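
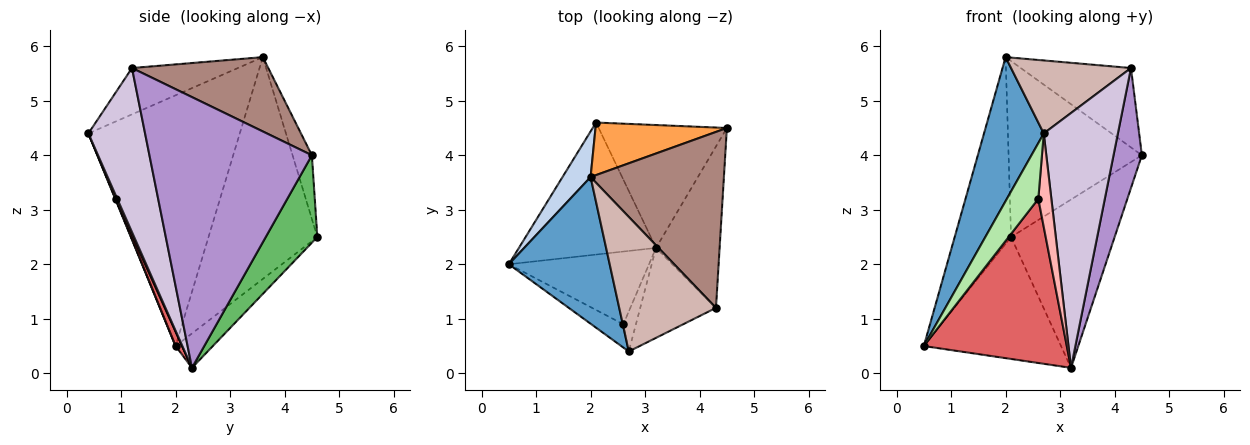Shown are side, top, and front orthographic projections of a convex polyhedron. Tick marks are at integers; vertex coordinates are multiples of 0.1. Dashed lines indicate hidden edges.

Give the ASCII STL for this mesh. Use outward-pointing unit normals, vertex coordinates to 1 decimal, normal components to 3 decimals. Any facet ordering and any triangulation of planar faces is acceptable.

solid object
 facet normal -0.871 -0.344 0.350
  outer loop
   vertex 2.0 3.6 5.8
   vertex 0.5 2.0 0.5
   vertex 2.7 0.4 4.4
  endloop
 endfacet
 facet normal -0.882 0.457 0.112
  outer loop
   vertex 2.1 4.6 2.5
   vertex 0.5 2.0 0.5
   vertex 2.0 3.6 5.8
  endloop
 endfacet
 facet normal -0.138 0.949 0.283
  outer loop
   vertex 2.1 4.6 2.5
   vertex 2.0 3.6 5.8
   vertex 4.5 4.5 4.0
  endloop
 endfacet
 facet normal -0.181 0.667 -0.722
  outer loop
   vertex 2.1 4.6 2.5
   vertex 3.2 2.3 0.1
   vertex 0.5 2.0 0.5
  endloop
 endfacet
 facet normal 0.373 0.749 -0.547
  outer loop
   vertex 2.1 4.6 2.5
   vertex 4.5 4.5 4.0
   vertex 3.2 2.3 0.1
  endloop
 endfacet
 facet normal 0.012 -0.923 -0.385
  outer loop
   vertex 2.6 0.9 3.2
   vertex 2.7 0.4 4.4
   vertex 0.5 2.0 0.5
  endloop
 endfacet
 facet normal 0.042 -0.914 -0.405
  outer loop
   vertex 2.6 0.9 3.2
   vertex 0.5 2.0 0.5
   vertex 3.2 2.3 0.1
  endloop
 endfacet
 facet normal 0.115 -0.913 -0.390
  outer loop
   vertex 2.6 0.9 3.2
   vertex 3.2 2.3 0.1
   vertex 2.7 0.4 4.4
  endloop
 endfacet
 facet normal 0.960 -0.167 -0.225
  outer loop
   vertex 4.3 1.2 5.6
   vertex 3.2 2.3 0.1
   vertex 4.5 4.5 4.0
  endloop
 endfacet
 facet normal 0.585 -0.765 -0.270
  outer loop
   vertex 4.3 1.2 5.6
   vertex 2.7 0.4 4.4
   vertex 3.2 2.3 0.1
  endloop
 endfacet
 facet normal 0.453 0.367 0.813
  outer loop
   vertex 4.3 1.2 5.6
   vertex 4.5 4.5 4.0
   vertex 2.0 3.6 5.8
  endloop
 endfacet
 facet normal -0.388 -0.439 0.810
  outer loop
   vertex 4.3 1.2 5.6
   vertex 2.0 3.6 5.8
   vertex 2.7 0.4 4.4
  endloop
 endfacet
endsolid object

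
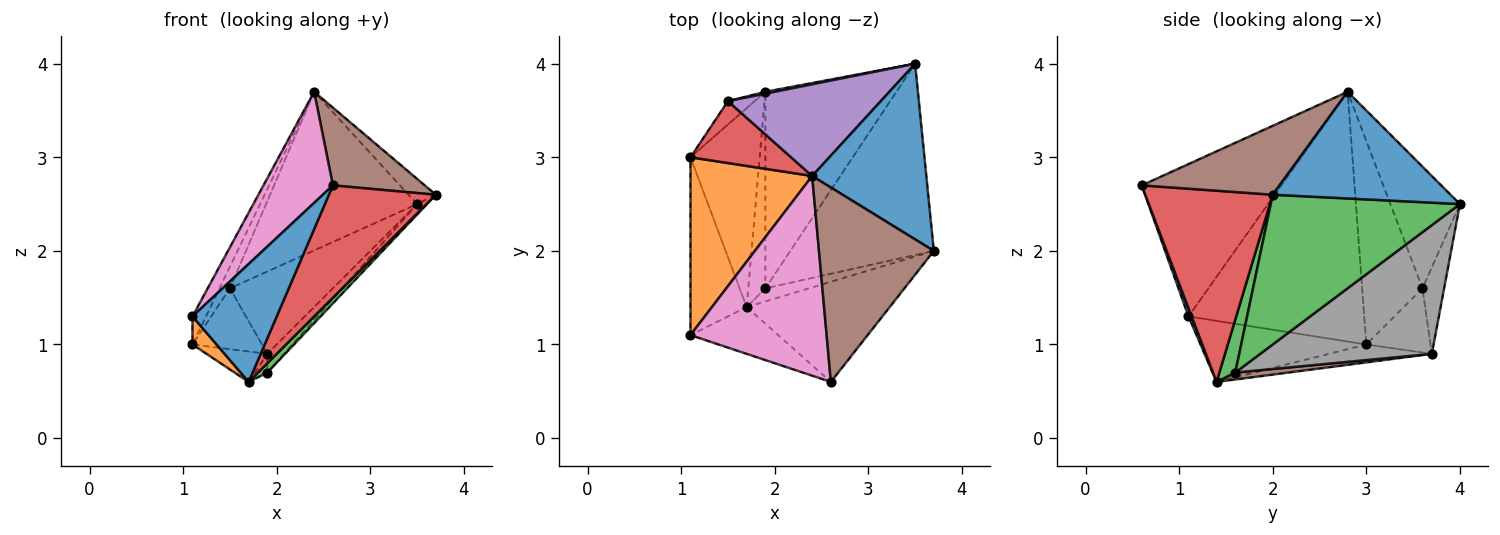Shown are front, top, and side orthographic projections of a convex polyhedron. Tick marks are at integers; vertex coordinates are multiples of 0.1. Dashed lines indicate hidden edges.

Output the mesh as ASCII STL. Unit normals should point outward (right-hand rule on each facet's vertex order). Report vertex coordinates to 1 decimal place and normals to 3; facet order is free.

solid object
 facet normal 0.679 0.104 0.727
  outer loop
   vertex 2.4 2.8 3.7
   vertex 3.7 2.0 2.6
   vertex 3.5 4.0 2.5
  endloop
 endfacet
 facet normal -0.897 0.069 0.437
  outer loop
   vertex 1.1 1.1 1.3
   vertex 2.4 2.8 3.7
   vertex 1.1 3.0 1.0
  endloop
 endfacet
 facet normal 0.721 0.038 -0.691
  outer loop
   vertex 1.9 1.6 0.7
   vertex 3.5 4.0 2.5
   vertex 3.7 2.0 2.6
  endloop
 endfacet
 facet normal -0.886 0.153 0.438
  outer loop
   vertex 1.5 3.6 1.6
   vertex 1.1 3.0 1.0
   vertex 2.4 2.8 3.7
  endloop
 endfacet
 facet normal -0.370 0.804 0.465
  outer loop
   vertex 1.5 3.6 1.6
   vertex 2.4 2.8 3.7
   vertex 3.5 4.0 2.5
  endloop
 endfacet
 facet normal 0.487 -0.324 0.811
  outer loop
   vertex 2.6 0.6 2.7
   vertex 3.7 2.0 2.6
   vertex 2.4 2.8 3.7
  endloop
 endfacet
 facet normal -0.699 -0.348 0.625
  outer loop
   vertex 2.6 0.6 2.7
   vertex 2.4 2.8 3.7
   vertex 1.1 1.1 1.3
  endloop
 endfacet
 facet normal 0.699 0.068 -0.712
  outer loop
   vertex 1.9 3.7 0.9
   vertex 3.5 4.0 2.5
   vertex 1.9 1.6 0.7
  endloop
 endfacet
 facet normal -0.653 0.707 -0.272
  outer loop
   vertex 1.9 3.7 0.9
   vertex 1.1 3.0 1.0
   vertex 1.5 3.6 1.6
  endloop
 endfacet
 facet normal -0.206 0.978 0.022
  outer loop
   vertex 1.9 3.7 0.9
   vertex 1.5 3.6 1.6
   vertex 3.5 4.0 2.5
  endloop
 endfacet
 facet normal 0.034 -0.929 -0.369
  outer loop
   vertex 1.7 1.4 0.6
   vertex 2.6 0.6 2.7
   vertex 1.1 1.1 1.3
  endloop
 endfacet
 facet normal -0.732 -0.106 -0.673
  outer loop
   vertex 1.7 1.4 0.6
   vertex 1.1 1.1 1.3
   vertex 1.1 3.0 1.0
  endloop
 endfacet
 facet normal 0.703 -0.413 -0.579
  outer loop
   vertex 1.7 1.4 0.6
   vertex 1.9 1.6 0.7
   vertex 3.7 2.0 2.6
  endloop
 endfacet
 facet normal 0.665 -0.558 -0.497
  outer loop
   vertex 1.7 1.4 0.6
   vertex 3.7 2.0 2.6
   vertex 2.6 0.6 2.7
  endloop
 endfacet
 facet normal -0.248 0.146 -0.958
  outer loop
   vertex 1.7 1.4 0.6
   vertex 1.1 3.0 1.0
   vertex 1.9 3.7 0.9
  endloop
 endfacet
 facet normal 0.374 0.088 -0.923
  outer loop
   vertex 1.7 1.4 0.6
   vertex 1.9 3.7 0.9
   vertex 1.9 1.6 0.7
  endloop
 endfacet
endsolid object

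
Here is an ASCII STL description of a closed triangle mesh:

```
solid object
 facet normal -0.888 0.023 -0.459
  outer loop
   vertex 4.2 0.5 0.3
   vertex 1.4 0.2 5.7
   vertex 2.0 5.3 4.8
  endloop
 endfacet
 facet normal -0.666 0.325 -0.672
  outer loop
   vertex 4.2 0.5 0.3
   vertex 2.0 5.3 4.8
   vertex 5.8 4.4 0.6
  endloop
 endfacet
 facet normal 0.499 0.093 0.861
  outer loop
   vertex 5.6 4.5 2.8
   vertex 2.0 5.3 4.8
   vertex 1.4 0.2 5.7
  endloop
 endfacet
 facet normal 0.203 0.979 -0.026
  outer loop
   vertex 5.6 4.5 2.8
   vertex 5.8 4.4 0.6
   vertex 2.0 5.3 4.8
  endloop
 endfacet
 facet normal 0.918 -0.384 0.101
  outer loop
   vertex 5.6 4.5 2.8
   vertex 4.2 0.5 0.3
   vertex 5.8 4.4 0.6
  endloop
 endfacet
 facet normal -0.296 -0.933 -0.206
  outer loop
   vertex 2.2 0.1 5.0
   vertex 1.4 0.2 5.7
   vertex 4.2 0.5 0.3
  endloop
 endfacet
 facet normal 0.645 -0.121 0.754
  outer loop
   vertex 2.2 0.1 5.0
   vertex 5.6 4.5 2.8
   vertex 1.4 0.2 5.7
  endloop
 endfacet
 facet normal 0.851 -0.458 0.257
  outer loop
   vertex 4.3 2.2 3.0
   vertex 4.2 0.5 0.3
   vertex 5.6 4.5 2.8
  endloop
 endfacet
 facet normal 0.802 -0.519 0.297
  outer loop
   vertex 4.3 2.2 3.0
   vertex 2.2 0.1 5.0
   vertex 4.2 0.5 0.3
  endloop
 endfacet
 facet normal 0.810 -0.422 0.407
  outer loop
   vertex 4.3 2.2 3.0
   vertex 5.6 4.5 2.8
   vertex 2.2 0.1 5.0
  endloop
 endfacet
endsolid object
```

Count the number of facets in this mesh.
10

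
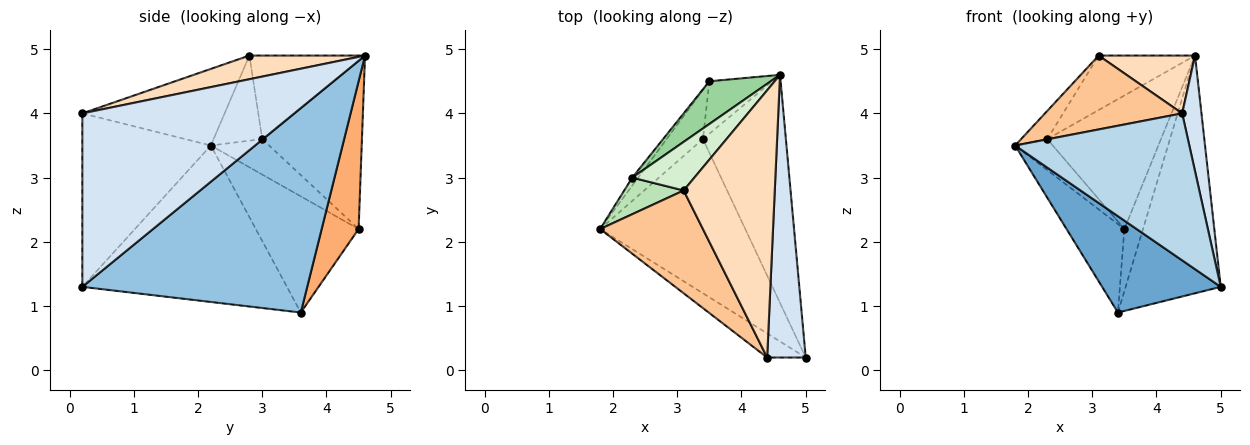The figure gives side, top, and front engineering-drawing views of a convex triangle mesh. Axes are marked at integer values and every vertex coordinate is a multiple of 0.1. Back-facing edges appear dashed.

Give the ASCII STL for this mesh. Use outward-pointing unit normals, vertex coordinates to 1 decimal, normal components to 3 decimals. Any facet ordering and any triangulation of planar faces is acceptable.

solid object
 facet normal -0.675 -0.391 -0.626
  outer loop
   vertex 3.4 3.6 0.9
   vertex 5.0 0.2 1.3
   vertex 1.8 2.2 3.5
  endloop
 endfacet
 facet normal 0.863 0.365 -0.350
  outer loop
   vertex 3.4 3.6 0.9
   vertex 4.6 4.6 4.9
   vertex 5.0 0.2 1.3
  endloop
 endfacet
 facet normal -0.589 -0.798 -0.131
  outer loop
   vertex 4.4 0.2 4.0
   vertex 1.8 2.2 3.5
   vertex 5.0 0.2 1.3
  endloop
 endfacet
 facet normal 0.972 -0.088 0.216
  outer loop
   vertex 4.4 0.2 4.0
   vertex 5.0 0.2 1.3
   vertex 4.6 4.6 4.9
  endloop
 endfacet
 facet normal -0.841 0.473 -0.263
  outer loop
   vertex 3.5 4.5 2.2
   vertex 3.4 3.6 0.9
   vertex 1.8 2.2 3.5
  endloop
 endfacet
 facet normal 0.835 0.421 -0.356
  outer loop
   vertex 3.5 4.5 2.2
   vertex 4.6 4.6 4.9
   vertex 3.4 3.6 0.9
  endloop
 endfacet
 facet normal -0.518 -0.499 0.695
  outer loop
   vertex 3.1 2.8 4.9
   vertex 1.8 2.2 3.5
   vertex 4.4 0.2 4.0
  endloop
 endfacet
 facet normal 0.246 -0.205 0.947
  outer loop
   vertex 3.1 2.8 4.9
   vertex 4.4 0.2 4.0
   vertex 4.6 4.6 4.9
  endloop
 endfacet
 facet normal -0.832 0.537 -0.138
  outer loop
   vertex 2.3 3.0 3.6
   vertex 3.5 4.5 2.2
   vertex 1.8 2.2 3.5
  endloop
 endfacet
 facet normal -0.641 0.731 0.234
  outer loop
   vertex 2.3 3.0 3.6
   vertex 4.6 4.6 4.9
   vertex 3.5 4.5 2.2
  endloop
 endfacet
 facet normal -0.750 0.403 0.524
  outer loop
   vertex 2.3 3.0 3.6
   vertex 1.8 2.2 3.5
   vertex 3.1 2.8 4.9
  endloop
 endfacet
 facet normal -0.667 0.556 0.496
  outer loop
   vertex 2.3 3.0 3.6
   vertex 3.1 2.8 4.9
   vertex 4.6 4.6 4.9
  endloop
 endfacet
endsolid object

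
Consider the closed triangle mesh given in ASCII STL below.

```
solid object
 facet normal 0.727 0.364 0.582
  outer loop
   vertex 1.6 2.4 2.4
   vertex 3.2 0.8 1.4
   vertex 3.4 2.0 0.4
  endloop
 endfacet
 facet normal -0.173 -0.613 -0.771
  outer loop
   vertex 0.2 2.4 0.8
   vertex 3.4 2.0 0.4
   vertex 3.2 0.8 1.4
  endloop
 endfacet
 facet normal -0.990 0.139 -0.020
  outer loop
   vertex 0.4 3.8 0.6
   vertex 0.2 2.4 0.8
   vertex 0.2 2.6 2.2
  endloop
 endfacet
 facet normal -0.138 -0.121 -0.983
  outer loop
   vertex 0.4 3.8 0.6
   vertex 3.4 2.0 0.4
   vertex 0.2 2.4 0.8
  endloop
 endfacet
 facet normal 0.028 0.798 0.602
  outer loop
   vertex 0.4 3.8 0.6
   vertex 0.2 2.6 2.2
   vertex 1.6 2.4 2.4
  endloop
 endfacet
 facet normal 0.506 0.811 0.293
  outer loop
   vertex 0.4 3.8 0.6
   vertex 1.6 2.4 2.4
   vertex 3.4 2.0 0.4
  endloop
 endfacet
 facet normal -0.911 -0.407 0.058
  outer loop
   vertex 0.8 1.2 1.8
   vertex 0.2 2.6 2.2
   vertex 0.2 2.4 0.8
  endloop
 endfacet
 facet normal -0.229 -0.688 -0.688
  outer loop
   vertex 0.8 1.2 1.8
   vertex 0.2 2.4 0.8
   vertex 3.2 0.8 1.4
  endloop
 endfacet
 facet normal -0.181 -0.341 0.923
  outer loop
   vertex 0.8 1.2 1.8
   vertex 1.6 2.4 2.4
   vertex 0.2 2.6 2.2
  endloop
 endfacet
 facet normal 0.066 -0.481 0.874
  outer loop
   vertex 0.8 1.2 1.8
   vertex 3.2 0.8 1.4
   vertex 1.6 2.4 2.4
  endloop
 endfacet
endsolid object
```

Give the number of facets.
10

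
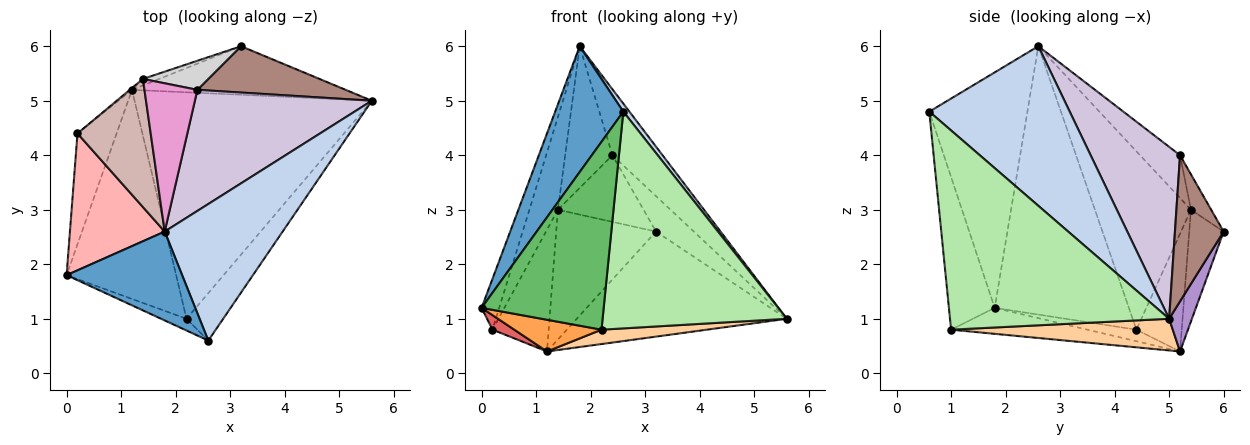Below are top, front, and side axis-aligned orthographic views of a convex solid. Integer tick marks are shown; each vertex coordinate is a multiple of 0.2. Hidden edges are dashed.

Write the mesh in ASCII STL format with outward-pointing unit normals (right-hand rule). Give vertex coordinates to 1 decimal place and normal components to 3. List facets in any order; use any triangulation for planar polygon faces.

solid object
 facet normal -0.762 -0.529 0.374
  outer loop
   vertex 2.6 0.6 4.8
   vertex 1.8 2.6 6.0
   vertex 0.0 1.8 1.2
  endloop
 endfacet
 facet normal 0.804 -0.035 0.594
  outer loop
   vertex 2.6 0.6 4.8
   vertex 5.6 5.0 1.0
   vertex 1.8 2.6 6.0
  endloop
 endfacet
 facet normal -0.228 -0.146 -0.963
  outer loop
   vertex 2.2 1.0 0.8
   vertex 0.0 1.8 1.2
   vertex 1.2 5.2 0.4
  endloop
 endfacet
 facet normal 0.132 -0.063 -0.989
  outer loop
   vertex 2.2 1.0 0.8
   vertex 1.2 5.2 0.4
   vertex 5.6 5.0 1.0
  endloop
 endfacet
 facet normal -0.351 -0.935 -0.058
  outer loop
   vertex 2.2 1.0 0.8
   vertex 2.6 0.6 4.8
   vertex 0.0 1.8 1.2
  endloop
 endfacet
 facet normal 0.758 -0.637 -0.140
  outer loop
   vertex 2.2 1.0 0.8
   vertex 5.6 5.0 1.0
   vertex 2.6 0.6 4.8
  endloop
 endfacet
 facet normal -0.281 -0.125 -0.952
  outer loop
   vertex 0.2 4.4 0.8
   vertex 1.2 5.2 0.4
   vertex 0.0 1.8 1.2
  endloop
 endfacet
 facet normal -0.936 0.123 0.330
  outer loop
   vertex 0.2 4.4 0.8
   vertex 0.0 1.8 1.2
   vertex 1.8 2.6 6.0
  endloop
 endfacet
 facet normal 0.098 0.903 -0.418
  outer loop
   vertex 3.2 6.0 2.6
   vertex 5.6 5.0 1.0
   vertex 1.2 5.2 0.4
  endloop
 endfacet
 facet normal 0.649 0.364 0.668
  outer loop
   vertex 2.4 5.2 4.0
   vertex 1.8 2.6 6.0
   vertex 5.6 5.0 1.0
  endloop
 endfacet
 facet normal 0.616 0.478 0.626
  outer loop
   vertex 2.4 5.2 4.0
   vertex 5.6 5.0 1.0
   vertex 3.2 6.0 2.6
  endloop
 endfacet
 facet normal -0.892 0.265 0.366
  outer loop
   vertex 1.4 5.4 3.0
   vertex 0.2 4.4 0.8
   vertex 1.8 2.6 6.0
  endloop
 endfacet
 facet normal -0.505 0.597 0.624
  outer loop
   vertex 1.4 5.4 3.0
   vertex 1.8 2.6 6.0
   vertex 2.4 5.2 4.0
  endloop
 endfacet
 facet normal -0.627 0.779 -0.012
  outer loop
   vertex 1.4 5.4 3.0
   vertex 1.2 5.2 0.4
   vertex 0.2 4.4 0.8
  endloop
 endfacet
 facet normal -0.325 0.944 -0.048
  outer loop
   vertex 1.4 5.4 3.0
   vertex 3.2 6.0 2.6
   vertex 1.2 5.2 0.4
  endloop
 endfacet
 facet normal -0.212 0.896 0.391
  outer loop
   vertex 1.4 5.4 3.0
   vertex 2.4 5.2 4.0
   vertex 3.2 6.0 2.6
  endloop
 endfacet
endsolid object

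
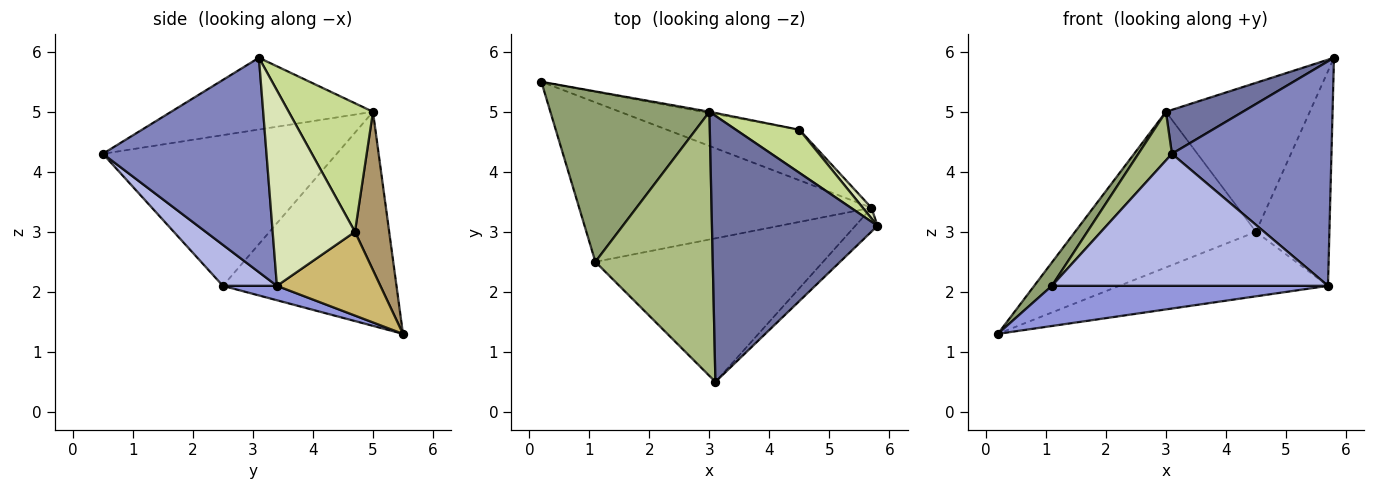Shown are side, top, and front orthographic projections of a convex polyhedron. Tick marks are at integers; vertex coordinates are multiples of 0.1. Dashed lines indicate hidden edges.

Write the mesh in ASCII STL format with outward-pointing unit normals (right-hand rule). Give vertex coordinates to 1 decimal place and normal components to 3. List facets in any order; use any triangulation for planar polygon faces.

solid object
 facet normal -0.393 -0.150 0.907
  outer loop
   vertex 3.0 5.0 5.0
   vertex 3.1 0.5 4.3
   vertex 5.8 3.1 5.9
  endloop
 endfacet
 facet normal 0.714 -0.696 -0.074
  outer loop
   vertex 5.7 3.4 2.1
   vertex 5.8 3.1 5.9
   vertex 3.1 0.5 4.3
  endloop
 endfacet
 facet normal 0.048 -0.244 -0.969
  outer loop
   vertex 1.1 2.5 2.1
   vertex 0.2 5.5 1.3
   vertex 5.7 3.4 2.1
  endloop
 endfacet
 facet normal 0.131 -0.671 -0.730
  outer loop
   vertex 1.1 2.5 2.1
   vertex 5.7 3.4 2.1
   vertex 3.1 0.5 4.3
  endloop
 endfacet
 facet normal -0.800 -0.081 0.594
  outer loop
   vertex 1.1 2.5 2.1
   vertex 3.0 5.0 5.0
   vertex 0.2 5.5 1.3
  endloop
 endfacet
 facet normal -0.784 -0.112 0.611
  outer loop
   vertex 1.1 2.5 2.1
   vertex 3.1 0.5 4.3
   vertex 3.0 5.0 5.0
  endloop
 endfacet
 facet normal 0.490 0.837 0.242
  outer loop
   vertex 4.5 4.7 3.0
   vertex 3.0 5.0 5.0
   vertex 5.8 3.1 5.9
  endloop
 endfacet
 facet normal 0.746 0.666 0.033
  outer loop
   vertex 4.5 4.7 3.0
   vertex 5.8 3.1 5.9
   vertex 5.7 3.4 2.1
  endloop
 endfacet
 facet normal 0.186 0.983 -0.008
  outer loop
   vertex 4.5 4.7 3.0
   vertex 0.2 5.5 1.3
   vertex 3.0 5.0 5.0
  endloop
 endfacet
 facet normal 0.364 0.733 -0.575
  outer loop
   vertex 4.5 4.7 3.0
   vertex 5.7 3.4 2.1
   vertex 0.2 5.5 1.3
  endloop
 endfacet
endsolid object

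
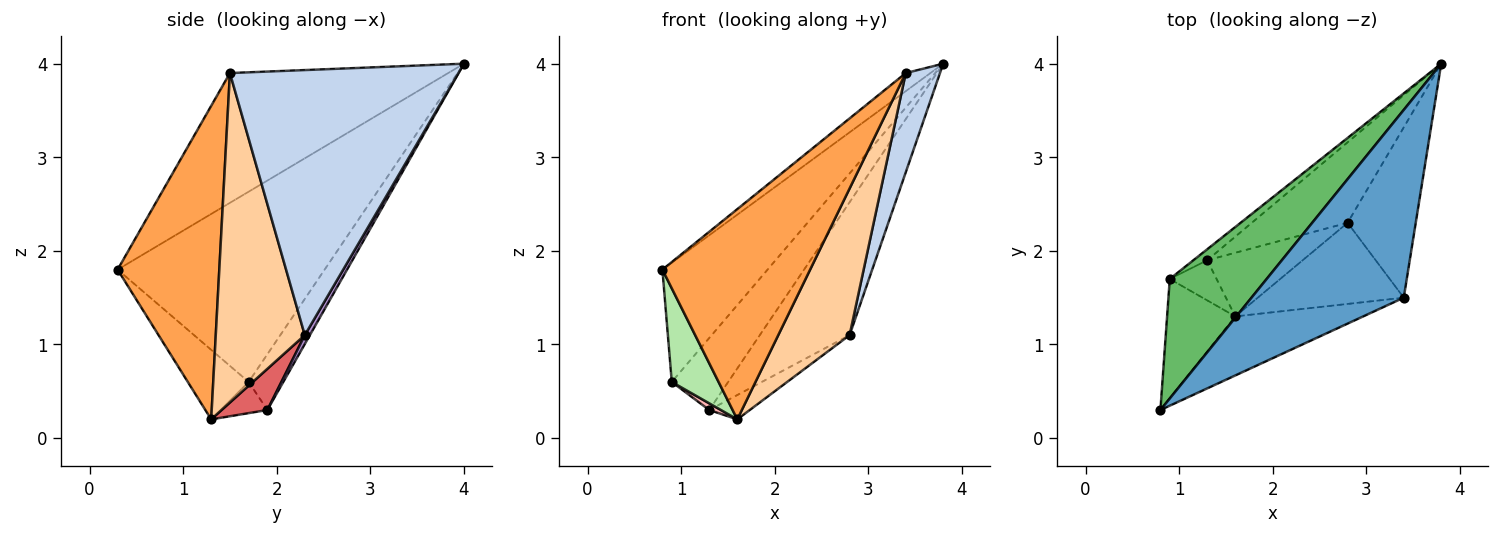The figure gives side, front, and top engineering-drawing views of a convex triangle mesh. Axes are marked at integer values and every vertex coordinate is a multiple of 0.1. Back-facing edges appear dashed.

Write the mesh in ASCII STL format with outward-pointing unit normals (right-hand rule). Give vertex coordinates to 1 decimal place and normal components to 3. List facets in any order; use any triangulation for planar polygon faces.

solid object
 facet normal -0.647 0.073 0.759
  outer loop
   vertex 3.4 1.5 3.9
   vertex 3.8 4.0 4.0
   vertex 0.8 0.3 1.8
  endloop
 endfacet
 facet normal 0.958 -0.144 -0.246
  outer loop
   vertex 3.4 1.5 3.9
   vertex 2.8 2.3 1.1
   vertex 3.8 4.0 4.0
  endloop
 endfacet
 facet normal 0.552 -0.803 -0.225
  outer loop
   vertex 3.4 1.5 3.9
   vertex 0.8 0.3 1.8
   vertex 1.6 1.3 0.2
  endloop
 endfacet
 facet normal 0.738 -0.591 -0.327
  outer loop
   vertex 3.4 1.5 3.9
   vertex 1.6 1.3 0.2
   vertex 2.8 2.3 1.1
  endloop
 endfacet
 facet normal -0.812 0.412 0.413
  outer loop
   vertex 0.9 1.7 0.6
   vertex 0.8 0.3 1.8
   vertex 3.8 4.0 4.0
  endloop
 endfacet
 facet normal -0.626 -0.481 -0.614
  outer loop
   vertex 0.9 1.7 0.6
   vertex 1.6 1.3 0.2
   vertex 0.8 0.3 1.8
  endloop
 endfacet
 facet normal 0.374 0.331 -0.866
  outer loop
   vertex 1.3 1.9 0.3
   vertex 2.8 2.3 1.1
   vertex 1.6 1.3 0.2
  endloop
 endfacet
 facet normal -0.549 -0.137 -0.824
  outer loop
   vertex 1.3 1.9 0.3
   vertex 1.6 1.3 0.2
   vertex 0.9 1.7 0.6
  endloop
 endfacet
 facet normal 0.048 0.854 -0.517
  outer loop
   vertex 1.3 1.9 0.3
   vertex 3.8 4.0 4.0
   vertex 2.8 2.3 1.1
  endloop
 endfacet
 facet normal -0.519 0.845 -0.129
  outer loop
   vertex 1.3 1.9 0.3
   vertex 0.9 1.7 0.6
   vertex 3.8 4.0 4.0
  endloop
 endfacet
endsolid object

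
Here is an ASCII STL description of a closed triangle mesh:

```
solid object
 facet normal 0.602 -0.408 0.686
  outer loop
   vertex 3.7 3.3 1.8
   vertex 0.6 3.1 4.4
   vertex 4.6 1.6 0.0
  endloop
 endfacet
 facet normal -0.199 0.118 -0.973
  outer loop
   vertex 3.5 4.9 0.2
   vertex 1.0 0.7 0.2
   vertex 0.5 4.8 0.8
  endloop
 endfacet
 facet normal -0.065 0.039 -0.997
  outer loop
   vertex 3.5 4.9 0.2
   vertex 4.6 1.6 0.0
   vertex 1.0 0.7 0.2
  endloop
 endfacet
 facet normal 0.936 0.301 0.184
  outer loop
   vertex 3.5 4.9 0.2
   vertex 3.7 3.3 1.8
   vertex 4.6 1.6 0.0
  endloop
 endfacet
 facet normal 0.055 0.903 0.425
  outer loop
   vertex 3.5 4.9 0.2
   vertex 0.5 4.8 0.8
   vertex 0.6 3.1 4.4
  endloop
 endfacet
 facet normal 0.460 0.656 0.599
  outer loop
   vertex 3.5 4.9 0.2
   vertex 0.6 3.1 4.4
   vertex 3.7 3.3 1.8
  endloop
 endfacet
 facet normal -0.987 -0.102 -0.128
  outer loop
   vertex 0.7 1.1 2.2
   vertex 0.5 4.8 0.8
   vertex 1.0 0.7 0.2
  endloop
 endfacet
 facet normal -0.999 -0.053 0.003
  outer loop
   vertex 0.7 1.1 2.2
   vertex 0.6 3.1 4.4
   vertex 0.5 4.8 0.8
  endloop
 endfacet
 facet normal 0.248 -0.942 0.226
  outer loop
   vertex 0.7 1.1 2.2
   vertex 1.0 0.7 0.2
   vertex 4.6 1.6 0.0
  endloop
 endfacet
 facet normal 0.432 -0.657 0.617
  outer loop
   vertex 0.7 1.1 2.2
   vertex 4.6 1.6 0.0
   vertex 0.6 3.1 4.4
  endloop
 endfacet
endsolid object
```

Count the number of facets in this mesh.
10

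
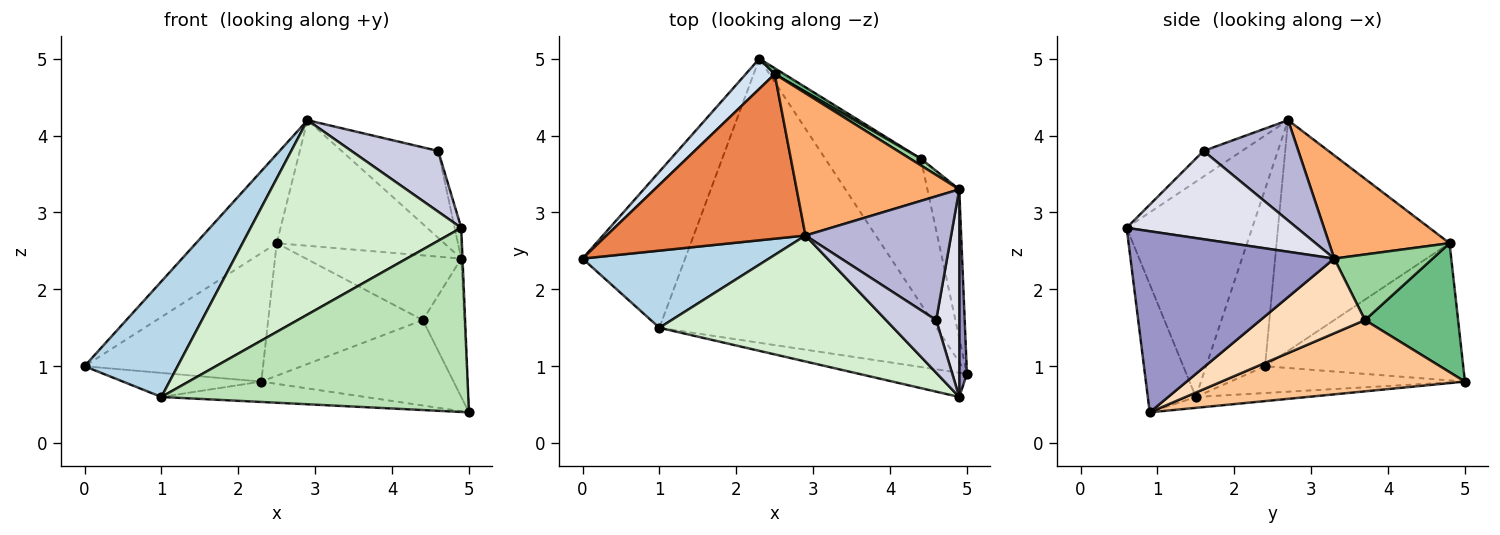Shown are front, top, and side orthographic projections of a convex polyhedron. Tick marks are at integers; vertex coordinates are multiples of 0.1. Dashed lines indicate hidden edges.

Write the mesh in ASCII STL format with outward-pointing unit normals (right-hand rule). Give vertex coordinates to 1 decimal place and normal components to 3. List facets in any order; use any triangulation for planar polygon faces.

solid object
 facet normal -0.250 0.148 -0.957
  outer loop
   vertex 1.0 1.5 0.6
   vertex 0.0 2.4 1.0
   vertex 2.3 5.0 0.8
  endloop
 endfacet
 facet normal -0.039 0.071 -0.997
  outer loop
   vertex 1.0 1.5 0.6
   vertex 2.3 5.0 0.8
   vertex 5.0 0.9 0.4
  endloop
 endfacet
 facet normal -0.466 -0.736 0.491
  outer loop
   vertex 1.0 1.5 0.6
   vertex 2.9 2.7 4.2
   vertex 0.0 2.4 1.0
  endloop
 endfacet
 facet normal -0.734 0.661 0.155
  outer loop
   vertex 2.5 4.8 2.6
   vertex 2.3 5.0 0.8
   vertex 0.0 2.4 1.0
  endloop
 endfacet
 facet normal -0.714 0.333 0.616
  outer loop
   vertex 2.5 4.8 2.6
   vertex 0.0 2.4 1.0
   vertex 2.9 2.7 4.2
  endloop
 endfacet
 facet normal 0.430 0.598 0.677
  outer loop
   vertex 2.5 4.8 2.6
   vertex 2.9 2.7 4.2
   vertex 4.9 3.3 2.4
  endloop
 endfacet
 facet normal 0.540 0.427 -0.725
  outer loop
   vertex 4.4 3.7 1.6
   vertex 5.0 0.9 0.4
   vertex 2.3 5.0 0.8
  endloop
 endfacet
 facet normal 0.864 0.343 -0.368
  outer loop
   vertex 4.4 3.7 1.6
   vertex 4.9 3.3 2.4
   vertex 5.0 0.9 0.4
  endloop
 endfacet
 facet normal 0.516 0.856 0.038
  outer loop
   vertex 4.4 3.7 1.6
   vertex 2.3 5.0 0.8
   vertex 2.5 4.8 2.6
  endloop
 endfacet
 facet normal 0.533 0.841 0.087
  outer loop
   vertex 4.4 3.7 1.6
   vertex 2.5 4.8 2.6
   vertex 4.9 3.3 2.4
  endloop
 endfacet
 facet normal -0.153 -0.980 -0.129
  outer loop
   vertex 4.9 0.6 2.8
   vertex 1.0 1.5 0.6
   vertex 5.0 0.9 0.4
  endloop
 endfacet
 facet normal -0.448 -0.750 0.486
  outer loop
   vertex 4.9 0.6 2.8
   vertex 2.9 2.7 4.2
   vertex 1.0 1.5 0.6
  endloop
 endfacet
 facet normal 0.999 0.006 0.042
  outer loop
   vertex 4.9 0.6 2.8
   vertex 5.0 0.9 0.4
   vertex 4.9 3.3 2.4
  endloop
 endfacet
 facet normal 0.491 0.500 0.713
  outer loop
   vertex 4.6 1.6 3.8
   vertex 4.9 3.3 2.4
   vertex 2.9 2.7 4.2
  endloop
 endfacet
 facet normal -0.317 -0.716 0.621
  outer loop
   vertex 4.6 1.6 3.8
   vertex 2.9 2.7 4.2
   vertex 4.9 0.6 2.8
  endloop
 endfacet
 facet normal 0.967 0.037 0.253
  outer loop
   vertex 4.6 1.6 3.8
   vertex 4.9 0.6 2.8
   vertex 4.9 3.3 2.4
  endloop
 endfacet
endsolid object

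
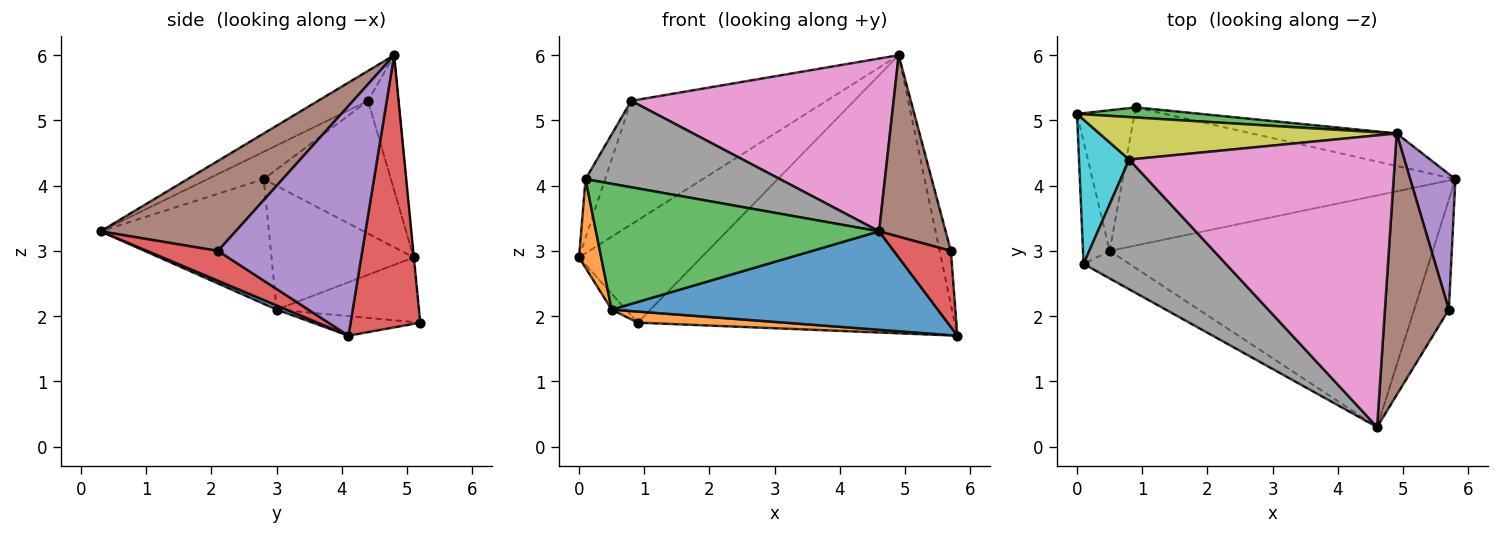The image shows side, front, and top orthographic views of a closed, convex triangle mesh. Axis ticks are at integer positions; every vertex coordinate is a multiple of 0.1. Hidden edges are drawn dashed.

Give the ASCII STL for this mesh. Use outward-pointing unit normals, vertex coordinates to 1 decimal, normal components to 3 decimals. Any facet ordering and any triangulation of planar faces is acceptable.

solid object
 facet normal 0.012 -0.391 -0.920
  outer loop
   vertex 0.5 3.0 2.1
   vertex 5.8 4.1 1.7
   vertex 4.6 0.3 3.3
  endloop
 endfacet
 facet normal -0.966 -0.151 -0.208
  outer loop
   vertex 0.5 3.0 2.1
   vertex 0.1 2.8 4.1
   vertex 0.0 5.1 2.9
  endloop
 endfacet
 facet normal -0.502 -0.845 -0.185
  outer loop
   vertex 0.5 3.0 2.1
   vertex 4.6 0.3 3.3
   vertex 0.1 2.8 4.1
  endloop
 endfacet
 facet normal 0.578 -0.465 -0.671
  outer loop
   vertex 5.7 2.1 3.0
   vertex 4.6 0.3 3.3
   vertex 5.8 4.1 1.7
  endloop
 endfacet
 facet normal 0.978 0.076 0.192
  outer loop
   vertex 5.7 2.1 3.0
   vertex 5.8 4.1 1.7
   vertex 4.9 4.8 6.0
  endloop
 endfacet
 facet normal 0.757 -0.373 0.537
  outer loop
   vertex 5.7 2.1 3.0
   vertex 4.9 4.8 6.0
   vertex 4.6 0.3 3.3
  endloop
 endfacet
 facet normal -0.097 -0.507 0.856
  outer loop
   vertex 0.8 4.4 5.3
   vertex 4.6 0.3 3.3
   vertex 4.9 4.8 6.0
  endloop
 endfacet
 facet normal -0.158 -0.547 0.822
  outer loop
   vertex 0.8 4.4 5.3
   vertex 0.1 2.8 4.1
   vertex 4.6 0.3 3.3
  endloop
 endfacet
 facet normal -0.146 0.936 0.322
  outer loop
   vertex 0.8 4.4 5.3
   vertex 4.9 4.8 6.0
   vertex 0.0 5.1 2.9
  endloop
 endfacet
 facet normal -0.926 0.142 0.350
  outer loop
   vertex 0.8 4.4 5.3
   vertex 0.0 5.1 2.9
   vertex 0.1 2.8 4.1
  endloop
 endfacet
 facet normal -0.745 0.075 -0.663
  outer loop
   vertex 0.9 5.2 1.9
   vertex 0.5 3.0 2.1
   vertex 0.0 5.1 2.9
  endloop
 endfacet
 facet normal -0.059 -0.080 -0.995
  outer loop
   vertex 0.9 5.2 1.9
   vertex 5.8 4.1 1.7
   vertex 0.5 3.0 2.1
  endloop
 endfacet
 facet normal -0.001 0.995 0.098
  outer loop
   vertex 0.9 5.2 1.9
   vertex 0.0 5.1 2.9
   vertex 4.9 4.8 6.0
  endloop
 endfacet
 facet normal 0.213 0.970 -0.113
  outer loop
   vertex 0.9 5.2 1.9
   vertex 4.9 4.8 6.0
   vertex 5.8 4.1 1.7
  endloop
 endfacet
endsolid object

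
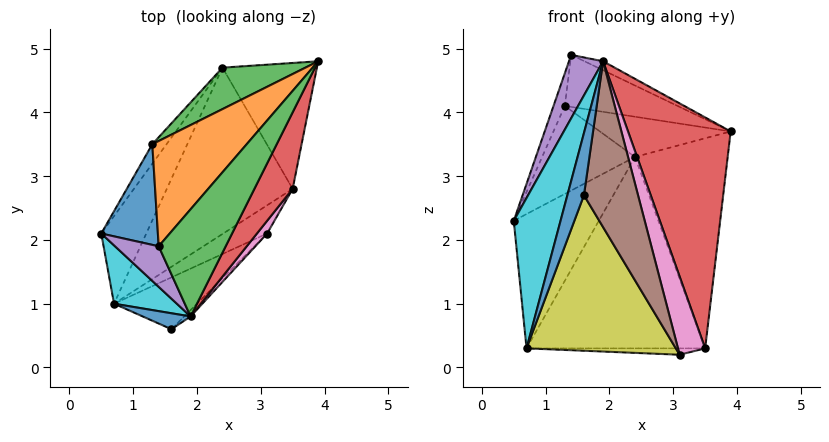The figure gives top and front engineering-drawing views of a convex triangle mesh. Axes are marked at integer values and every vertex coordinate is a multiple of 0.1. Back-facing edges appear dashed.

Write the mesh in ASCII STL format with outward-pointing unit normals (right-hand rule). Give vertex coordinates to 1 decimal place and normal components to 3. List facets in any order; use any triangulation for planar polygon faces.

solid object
 facet normal -0.937 0.108 0.333
  outer loop
   vertex 1.3 3.5 4.1
   vertex 0.5 2.1 2.3
   vertex 1.4 1.9 4.9
  endloop
 endfacet
 facet normal -0.083 0.441 0.893
  outer loop
   vertex 1.3 3.5 4.1
   vertex 1.4 1.9 4.9
   vertex 3.9 4.8 3.7
  endloop
 endfacet
 facet normal 0.357 0.078 0.931
  outer loop
   vertex 1.9 0.8 4.8
   vertex 3.9 4.8 3.7
   vertex 1.4 1.9 4.9
  endloop
 endfacet
 facet normal 0.901 -0.413 0.137
  outer loop
   vertex 1.9 0.8 4.8
   vertex 3.5 2.8 0.3
   vertex 3.9 4.8 3.7
  endloop
 endfacet
 facet normal -0.868 -0.419 0.268
  outer loop
   vertex 1.9 0.8 4.8
   vertex 1.4 1.9 4.9
   vertex 0.5 2.1 2.3
  endloop
 endfacet
 facet normal 0.683 -0.730 -0.028
  outer loop
   vertex 1.9 0.8 4.8
   vertex 1.6 0.6 2.7
   vertex 3.1 2.1 0.2
  endloop
 endfacet
 facet normal 0.860 -0.503 0.082
  outer loop
   vertex 1.9 0.8 4.8
   vertex 3.1 2.1 0.2
   vertex 3.5 2.8 0.3
  endloop
 endfacet
 facet normal -0.140 0.218 -0.966
  outer loop
   vertex 0.7 1.0 0.3
   vertex 3.5 2.8 0.3
   vertex 3.1 2.1 0.2
  endloop
 endfacet
 facet normal 0.389 -0.874 -0.291
  outer loop
   vertex 0.7 1.0 0.3
   vertex 3.1 2.1 0.2
   vertex 1.6 0.6 2.7
  endloop
 endfacet
 facet normal -0.834 -0.514 0.200
  outer loop
   vertex 0.7 1.0 0.3
   vertex 1.9 0.8 4.8
   vertex 0.5 2.1 2.3
  endloop
 endfacet
 facet normal -0.738 -0.654 0.168
  outer loop
   vertex 0.7 1.0 0.3
   vertex 1.6 0.6 2.7
   vertex 1.9 0.8 4.8
  endloop
 endfacet
 facet normal 0.080 0.855 -0.512
  outer loop
   vertex 2.4 4.7 3.3
   vertex 3.9 4.8 3.7
   vertex 3.5 2.8 0.3
  endloop
 endfacet
 facet normal -0.231 0.678 0.698
  outer loop
   vertex 2.4 4.7 3.3
   vertex 1.3 3.5 4.1
   vertex 3.9 4.8 3.7
  endloop
 endfacet
 facet normal -0.774 0.618 -0.137
  outer loop
   vertex 2.4 4.7 3.3
   vertex 0.5 2.1 2.3
   vertex 1.3 3.5 4.1
  endloop
 endfacet
 facet normal -0.651 0.635 -0.415
  outer loop
   vertex 2.4 4.7 3.3
   vertex 0.7 1.0 0.3
   vertex 0.5 2.1 2.3
  endloop
 endfacet
 facet normal -0.437 0.679 -0.590
  outer loop
   vertex 2.4 4.7 3.3
   vertex 3.5 2.8 0.3
   vertex 0.7 1.0 0.3
  endloop
 endfacet
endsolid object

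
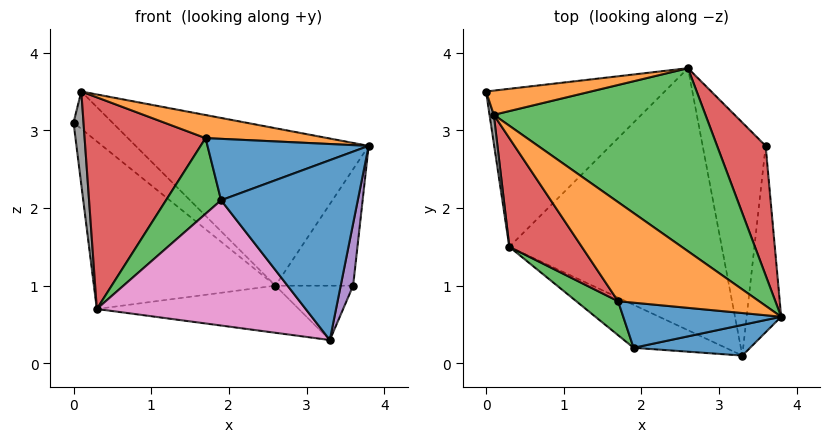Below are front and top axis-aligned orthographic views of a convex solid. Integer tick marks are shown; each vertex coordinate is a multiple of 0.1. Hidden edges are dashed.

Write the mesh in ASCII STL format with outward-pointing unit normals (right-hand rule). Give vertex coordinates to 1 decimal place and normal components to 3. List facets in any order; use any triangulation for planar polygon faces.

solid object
 facet normal 0.144 -0.975 0.166
  outer loop
   vertex 1.9 0.2 2.1
   vertex 3.3 0.1 0.3
   vertex 3.8 0.6 2.8
  endloop
 endfacet
 facet normal 0.324 0.794 0.514
  outer loop
   vertex 0.1 3.2 3.5
   vertex 2.6 3.8 1.0
   vertex 0.0 3.5 3.1
  endloop
 endfacet
 facet normal 0.516 0.559 0.650
  outer loop
   vertex 0.1 3.2 3.5
   vertex 3.8 0.6 2.8
   vertex 2.6 3.8 1.0
  endloop
 endfacet
 facet normal 0.556 0.556 0.618
  outer loop
   vertex 3.6 2.8 1.0
   vertex 2.6 3.8 1.0
   vertex 3.8 0.6 2.8
  endloop
 endfacet
 facet normal 0.981 -0.061 -0.184
  outer loop
   vertex 3.6 2.8 1.0
   vertex 3.8 0.6 2.8
   vertex 3.3 0.1 0.3
  endloop
 endfacet
 facet normal 0.222 0.222 -0.950
  outer loop
   vertex 3.6 2.8 1.0
   vertex 3.3 0.1 0.3
   vertex 2.6 3.8 1.0
  endloop
 endfacet
 facet normal -0.436 -0.851 -0.292
  outer loop
   vertex 0.3 1.5 0.7
   vertex 3.3 0.1 0.3
   vertex 1.9 0.2 2.1
  endloop
 endfacet
 facet normal -0.971 -0.230 0.070
  outer loop
   vertex 0.3 1.5 0.7
   vertex 0.1 3.2 3.5
   vertex 0.0 3.5 3.1
  endloop
 endfacet
 facet normal -0.538 0.613 -0.578
  outer loop
   vertex 0.3 1.5 0.7
   vertex 0.0 3.5 3.1
   vertex 2.6 3.8 1.0
  endloop
 endfacet
 facet normal -0.049 0.177 -0.983
  outer loop
   vertex 0.3 1.5 0.7
   vertex 2.6 3.8 1.0
   vertex 3.3 0.1 0.3
  endloop
 endfacet
 facet normal -0.048 -0.805 0.592
  outer loop
   vertex 1.7 0.8 2.9
   vertex 1.9 0.2 2.1
   vertex 3.8 0.6 2.8
  endloop
 endfacet
 facet normal 0.025 -0.227 0.974
  outer loop
   vertex 1.7 0.8 2.9
   vertex 3.8 0.6 2.8
   vertex 0.1 3.2 3.5
  endloop
 endfacet
 facet normal -0.740 -0.614 0.275
  outer loop
   vertex 1.7 0.8 2.9
   vertex 0.3 1.5 0.7
   vertex 1.9 0.2 2.1
  endloop
 endfacet
 facet normal -0.758 -0.580 0.298
  outer loop
   vertex 1.7 0.8 2.9
   vertex 0.1 3.2 3.5
   vertex 0.3 1.5 0.7
  endloop
 endfacet
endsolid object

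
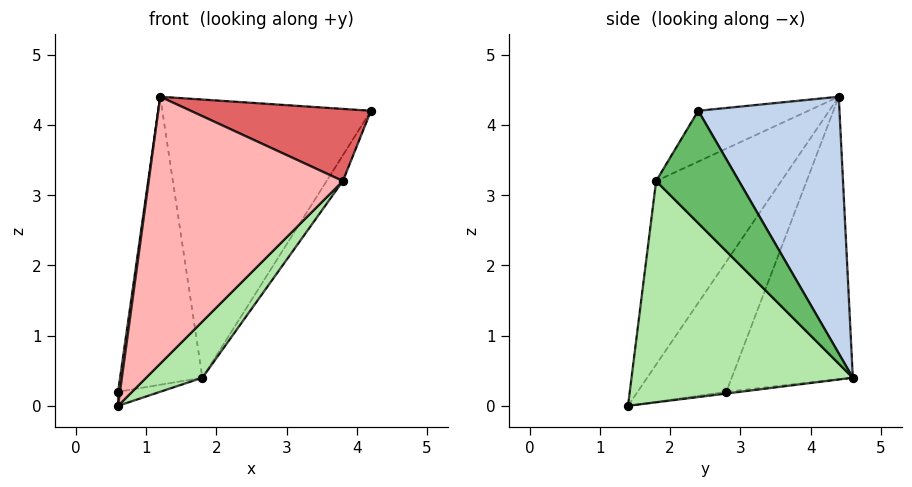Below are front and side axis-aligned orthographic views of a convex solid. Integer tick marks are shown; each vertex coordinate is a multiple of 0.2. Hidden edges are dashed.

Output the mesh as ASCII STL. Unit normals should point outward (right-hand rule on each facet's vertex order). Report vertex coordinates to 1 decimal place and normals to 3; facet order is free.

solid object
 facet normal -0.823 0.559 -0.096
  outer loop
   vertex 1.2 4.4 4.4
   vertex 1.8 4.6 0.4
   vertex 0.6 2.8 0.2
  endloop
 endfacet
 facet normal 0.556 0.822 0.125
  outer loop
   vertex 1.2 4.4 4.4
   vertex 4.2 2.4 4.2
   vertex 1.8 4.6 0.4
  endloop
 endfacet
 facet normal -0.047 0.141 -0.989
  outer loop
   vertex 0.6 1.4 0.0
   vertex 0.6 2.8 0.2
   vertex 1.8 4.6 0.4
  endloop
 endfacet
 facet normal -0.989 -0.021 0.149
  outer loop
   vertex 0.6 1.4 0.0
   vertex 1.2 4.4 4.4
   vertex 0.6 2.8 0.2
  endloop
 endfacet
 facet normal 0.875 0.172 -0.453
  outer loop
   vertex 3.8 1.8 3.2
   vertex 1.8 4.6 0.4
   vertex 4.2 2.4 4.2
  endloop
 endfacet
 facet normal 0.707 -0.179 -0.684
  outer loop
   vertex 3.8 1.8 3.2
   vertex 0.6 1.4 0.0
   vertex 1.8 4.6 0.4
  endloop
 endfacet
 facet normal -0.423 -0.693 0.585
  outer loop
   vertex 3.8 1.8 3.2
   vertex 4.2 2.4 4.2
   vertex 1.2 4.4 4.4
  endloop
 endfacet
 facet normal -0.455 -0.706 0.543
  outer loop
   vertex 3.8 1.8 3.2
   vertex 1.2 4.4 4.4
   vertex 0.6 1.4 0.0
  endloop
 endfacet
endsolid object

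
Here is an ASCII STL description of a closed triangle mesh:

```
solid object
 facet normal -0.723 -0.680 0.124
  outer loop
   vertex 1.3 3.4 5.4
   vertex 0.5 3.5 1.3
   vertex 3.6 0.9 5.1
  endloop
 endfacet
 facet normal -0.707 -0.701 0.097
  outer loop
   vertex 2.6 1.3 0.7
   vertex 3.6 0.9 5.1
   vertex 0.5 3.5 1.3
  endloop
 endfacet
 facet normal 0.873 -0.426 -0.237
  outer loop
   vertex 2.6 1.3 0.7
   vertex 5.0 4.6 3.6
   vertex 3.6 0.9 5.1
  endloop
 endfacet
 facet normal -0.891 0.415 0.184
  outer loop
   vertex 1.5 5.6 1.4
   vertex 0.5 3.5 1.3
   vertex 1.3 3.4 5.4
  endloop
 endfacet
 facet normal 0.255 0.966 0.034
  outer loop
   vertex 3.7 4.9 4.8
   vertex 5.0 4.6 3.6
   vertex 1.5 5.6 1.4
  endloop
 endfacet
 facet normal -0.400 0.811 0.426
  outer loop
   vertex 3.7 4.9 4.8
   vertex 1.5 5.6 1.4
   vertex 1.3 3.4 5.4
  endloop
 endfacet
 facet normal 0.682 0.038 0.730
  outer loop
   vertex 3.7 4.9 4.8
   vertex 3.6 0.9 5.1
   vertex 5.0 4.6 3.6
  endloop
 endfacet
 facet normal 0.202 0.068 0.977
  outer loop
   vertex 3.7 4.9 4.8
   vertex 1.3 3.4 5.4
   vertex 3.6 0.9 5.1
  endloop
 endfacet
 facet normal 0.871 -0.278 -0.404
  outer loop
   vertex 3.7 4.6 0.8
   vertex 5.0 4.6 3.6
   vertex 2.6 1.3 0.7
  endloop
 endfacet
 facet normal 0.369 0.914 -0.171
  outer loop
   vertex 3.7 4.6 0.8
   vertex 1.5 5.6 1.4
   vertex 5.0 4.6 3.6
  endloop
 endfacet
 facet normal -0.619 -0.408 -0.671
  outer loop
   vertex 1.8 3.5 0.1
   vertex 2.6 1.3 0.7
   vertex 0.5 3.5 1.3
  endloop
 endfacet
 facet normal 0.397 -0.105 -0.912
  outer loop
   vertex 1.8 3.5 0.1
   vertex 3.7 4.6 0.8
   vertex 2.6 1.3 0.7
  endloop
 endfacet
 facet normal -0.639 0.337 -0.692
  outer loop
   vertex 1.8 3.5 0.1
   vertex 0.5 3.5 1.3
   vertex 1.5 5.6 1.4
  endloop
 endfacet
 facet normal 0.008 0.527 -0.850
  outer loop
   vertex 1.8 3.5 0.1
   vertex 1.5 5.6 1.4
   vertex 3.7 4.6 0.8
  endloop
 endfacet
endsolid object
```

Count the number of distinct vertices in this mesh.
9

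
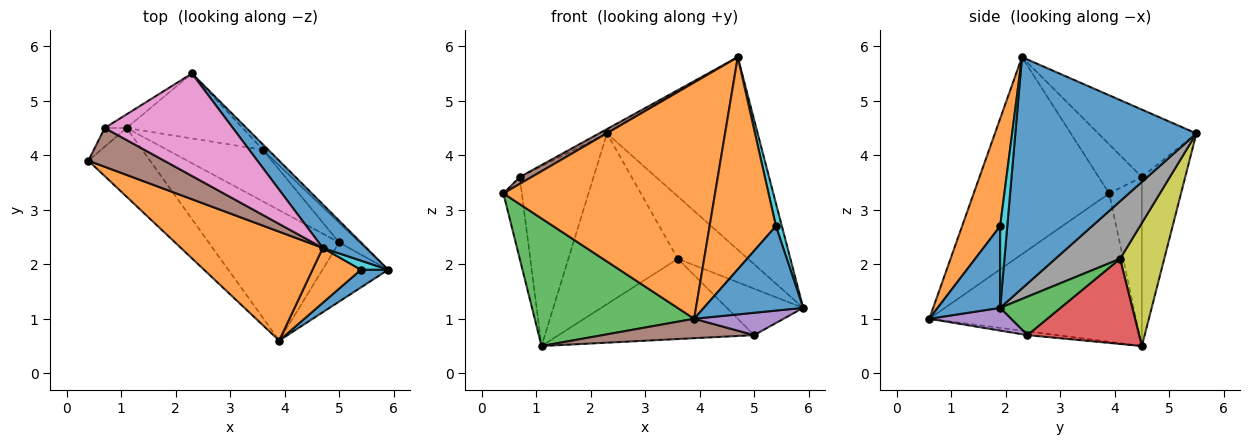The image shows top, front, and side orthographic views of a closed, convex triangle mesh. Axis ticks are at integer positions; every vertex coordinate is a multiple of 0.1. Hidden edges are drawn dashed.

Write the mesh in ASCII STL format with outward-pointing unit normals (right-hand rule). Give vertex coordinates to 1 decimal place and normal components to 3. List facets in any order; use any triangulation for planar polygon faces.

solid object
 facet normal 0.761 0.633 0.143
  outer loop
   vertex 4.7 2.3 5.8
   vertex 5.9 1.9 1.2
   vertex 2.3 5.5 4.4
  endloop
 endfacet
 facet normal -0.503 -0.785 0.362
  outer loop
   vertex 3.9 0.6 1.0
   vertex 4.7 2.3 5.8
   vertex 0.4 3.9 3.3
  endloop
 endfacet
 facet normal -0.752 -0.580 -0.312
  outer loop
   vertex 3.9 0.6 1.0
   vertex 0.4 3.9 3.3
   vertex 1.1 4.5 0.5
  endloop
 endfacet
 facet normal -0.865 0.489 -0.112
  outer loop
   vertex 0.7 4.5 3.6
   vertex 1.1 4.5 0.5
   vertex 0.4 3.9 3.3
  endloop
 endfacet
 facet normal -0.505 0.861 -0.065
  outer loop
   vertex 0.7 4.5 3.6
   vertex 2.3 5.5 4.4
   vertex 1.1 4.5 0.5
  endloop
 endfacet
 facet normal -0.537 -0.147 0.831
  outer loop
   vertex 0.7 4.5 3.6
   vertex 0.4 3.9 3.3
   vertex 4.7 2.3 5.8
  endloop
 endfacet
 facet normal -0.466 0.038 0.884
  outer loop
   vertex 0.7 4.5 3.6
   vertex 4.7 2.3 5.8
   vertex 2.3 5.5 4.4
  endloop
 endfacet
 facet normal 0.677 0.734 -0.064
  outer loop
   vertex 3.6 4.1 2.1
   vertex 2.3 5.5 4.4
   vertex 5.9 1.9 1.2
  endloop
 endfacet
 facet normal 0.353 0.874 -0.333
  outer loop
   vertex 3.6 4.1 2.1
   vertex 1.1 4.5 0.5
   vertex 2.3 5.5 4.4
  endloop
 endfacet
 facet normal 0.744 -0.620 0.248
  outer loop
   vertex 5.4 1.9 2.7
   vertex 5.9 1.9 1.2
   vertex 4.7 2.3 5.8
  endloop
 endfacet
 facet normal 0.524 -0.833 0.175
  outer loop
   vertex 5.4 1.9 2.7
   vertex 3.9 0.6 1.0
   vertex 5.9 1.9 1.2
  endloop
 endfacet
 facet normal 0.486 -0.846 0.219
  outer loop
   vertex 5.4 1.9 2.7
   vertex 4.7 2.3 5.8
   vertex 3.9 0.6 1.0
  endloop
 endfacet
 facet normal 0.589 0.744 -0.315
  outer loop
   vertex 5.0 2.4 0.7
   vertex 3.6 4.1 2.1
   vertex 5.9 1.9 1.2
  endloop
 endfacet
 facet normal 0.433 0.758 -0.487
  outer loop
   vertex 5.0 2.4 0.7
   vertex 1.1 4.5 0.5
   vertex 3.6 4.1 2.1
  endloop
 endfacet
 facet normal 0.308 -0.336 -0.890
  outer loop
   vertex 5.0 2.4 0.7
   vertex 5.9 1.9 1.2
   vertex 3.9 0.6 1.0
  endloop
 endfacet
 facet normal -0.029 -0.147 -0.989
  outer loop
   vertex 5.0 2.4 0.7
   vertex 3.9 0.6 1.0
   vertex 1.1 4.5 0.5
  endloop
 endfacet
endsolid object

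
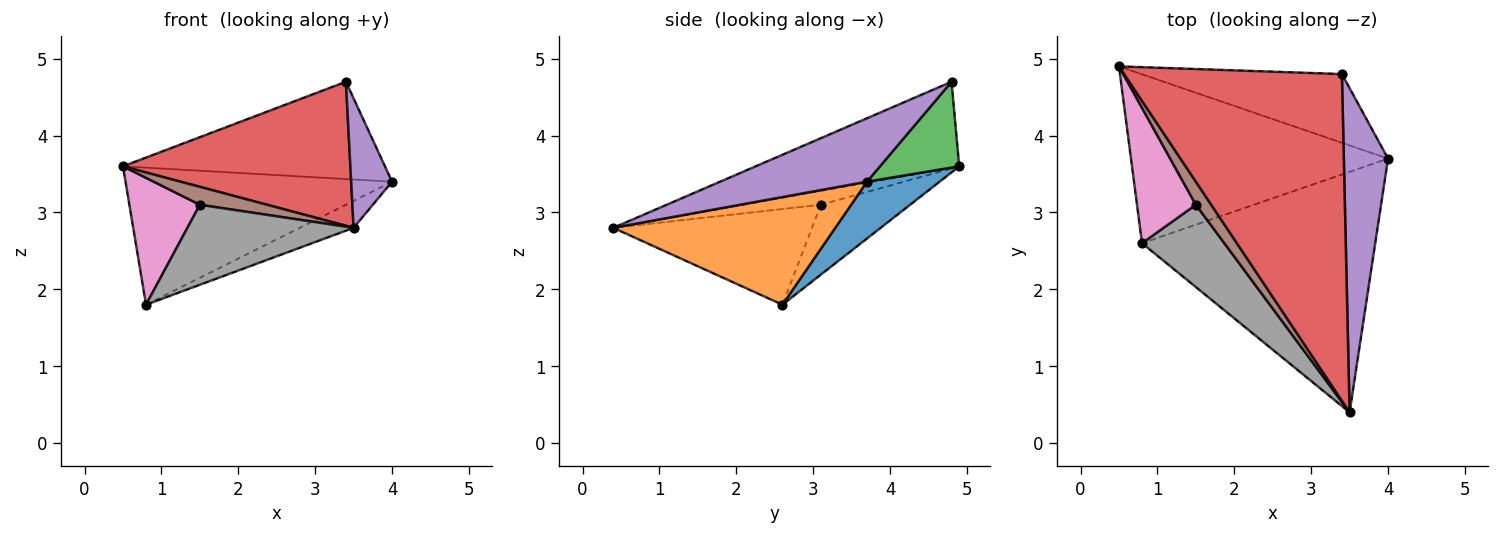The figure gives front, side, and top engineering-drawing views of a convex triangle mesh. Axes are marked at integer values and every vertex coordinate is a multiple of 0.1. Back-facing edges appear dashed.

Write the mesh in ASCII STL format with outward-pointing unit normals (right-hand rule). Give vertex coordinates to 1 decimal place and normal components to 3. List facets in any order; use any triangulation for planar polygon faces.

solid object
 facet normal 0.169 0.621 -0.765
  outer loop
   vertex 0.8 2.6 1.8
   vertex 0.5 4.9 3.6
   vertex 4.0 3.7 3.4
  endloop
 endfacet
 facet normal 0.417 0.101 -0.903
  outer loop
   vertex 0.8 2.6 1.8
   vertex 4.0 3.7 3.4
   vertex 3.5 0.4 2.8
  endloop
 endfacet
 facet normal 0.240 0.793 -0.560
  outer loop
   vertex 3.4 4.8 4.7
   vertex 4.0 3.7 3.4
   vertex 0.5 4.9 3.6
  endloop
 endfacet
 facet normal -0.340 -0.379 0.861
  outer loop
   vertex 3.4 4.8 4.7
   vertex 0.5 4.9 3.6
   vertex 3.5 0.4 2.8
  endloop
 endfacet
 facet normal 0.800 -0.223 0.557
  outer loop
   vertex 3.4 4.8 4.7
   vertex 3.5 0.4 2.8
   vertex 4.0 3.7 3.4
  endloop
 endfacet
 facet normal -0.579 -0.500 0.643
  outer loop
   vertex 1.5 3.1 3.1
   vertex 3.5 0.4 2.8
   vertex 0.5 4.9 3.6
  endloop
 endfacet
 facet normal -0.655 -0.517 0.551
  outer loop
   vertex 1.5 3.1 3.1
   vertex 0.5 4.9 3.6
   vertex 0.8 2.6 1.8
  endloop
 endfacet
 facet normal -0.640 -0.535 0.551
  outer loop
   vertex 1.5 3.1 3.1
   vertex 0.8 2.6 1.8
   vertex 3.5 0.4 2.8
  endloop
 endfacet
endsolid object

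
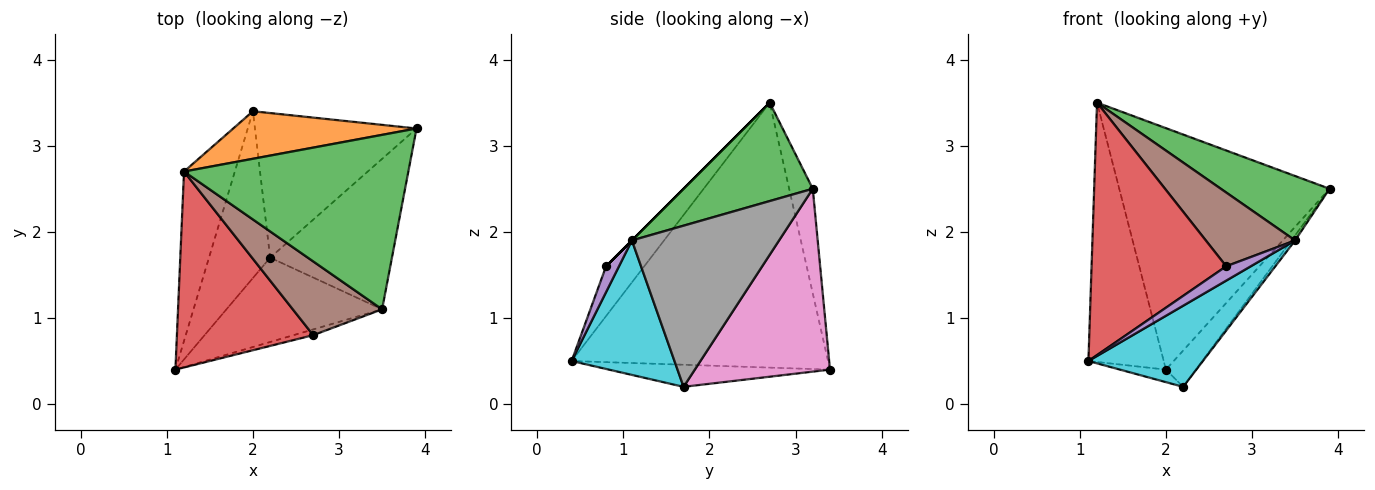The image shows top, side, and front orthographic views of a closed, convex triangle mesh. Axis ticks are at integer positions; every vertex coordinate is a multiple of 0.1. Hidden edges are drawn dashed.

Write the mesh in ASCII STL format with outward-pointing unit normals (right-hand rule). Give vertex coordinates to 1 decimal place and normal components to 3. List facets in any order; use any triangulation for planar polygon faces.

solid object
 facet normal -0.944 0.277 -0.181
  outer loop
   vertex 2.0 3.4 0.4
   vertex 1.1 0.4 0.5
   vertex 1.2 2.7 3.5
  endloop
 endfacet
 facet normal -0.110 0.975 0.192
  outer loop
   vertex 2.0 3.4 0.4
   vertex 1.2 2.7 3.5
   vertex 3.9 3.2 2.5
  endloop
 endfacet
 facet normal 0.381 -0.320 0.867
  outer loop
   vertex 3.5 1.1 1.9
   vertex 3.9 3.2 2.5
   vertex 1.2 2.7 3.5
  endloop
 endfacet
 facet normal -0.219 -0.771 0.598
  outer loop
   vertex 2.7 0.8 1.6
   vertex 1.2 2.7 3.5
   vertex 1.1 0.4 0.5
  endloop
 endfacet
 facet normal 0.438 -0.835 -0.334
  outer loop
   vertex 2.7 0.8 1.6
   vertex 1.1 0.4 0.5
   vertex 3.5 1.1 1.9
  endloop
 endfacet
 facet normal 0.000 -0.707 0.707
  outer loop
   vertex 2.7 0.8 1.6
   vertex 3.5 1.1 1.9
   vertex 1.2 2.7 3.5
  endloop
 endfacet
 facet normal 0.739 0.164 -0.653
  outer loop
   vertex 2.2 1.7 0.2
   vertex 2.0 3.4 0.4
   vertex 3.9 3.2 2.5
  endloop
 endfacet
 facet normal 0.798 0.020 -0.603
  outer loop
   vertex 2.2 1.7 0.2
   vertex 3.9 3.2 2.5
   vertex 3.5 1.1 1.9
  endloop
 endfacet
 facet normal -0.339 0.070 -0.938
  outer loop
   vertex 2.2 1.7 0.2
   vertex 1.1 0.4 0.5
   vertex 2.0 3.4 0.4
  endloop
 endfacet
 facet normal 0.529 -0.588 -0.612
  outer loop
   vertex 2.2 1.7 0.2
   vertex 3.5 1.1 1.9
   vertex 1.1 0.4 0.5
  endloop
 endfacet
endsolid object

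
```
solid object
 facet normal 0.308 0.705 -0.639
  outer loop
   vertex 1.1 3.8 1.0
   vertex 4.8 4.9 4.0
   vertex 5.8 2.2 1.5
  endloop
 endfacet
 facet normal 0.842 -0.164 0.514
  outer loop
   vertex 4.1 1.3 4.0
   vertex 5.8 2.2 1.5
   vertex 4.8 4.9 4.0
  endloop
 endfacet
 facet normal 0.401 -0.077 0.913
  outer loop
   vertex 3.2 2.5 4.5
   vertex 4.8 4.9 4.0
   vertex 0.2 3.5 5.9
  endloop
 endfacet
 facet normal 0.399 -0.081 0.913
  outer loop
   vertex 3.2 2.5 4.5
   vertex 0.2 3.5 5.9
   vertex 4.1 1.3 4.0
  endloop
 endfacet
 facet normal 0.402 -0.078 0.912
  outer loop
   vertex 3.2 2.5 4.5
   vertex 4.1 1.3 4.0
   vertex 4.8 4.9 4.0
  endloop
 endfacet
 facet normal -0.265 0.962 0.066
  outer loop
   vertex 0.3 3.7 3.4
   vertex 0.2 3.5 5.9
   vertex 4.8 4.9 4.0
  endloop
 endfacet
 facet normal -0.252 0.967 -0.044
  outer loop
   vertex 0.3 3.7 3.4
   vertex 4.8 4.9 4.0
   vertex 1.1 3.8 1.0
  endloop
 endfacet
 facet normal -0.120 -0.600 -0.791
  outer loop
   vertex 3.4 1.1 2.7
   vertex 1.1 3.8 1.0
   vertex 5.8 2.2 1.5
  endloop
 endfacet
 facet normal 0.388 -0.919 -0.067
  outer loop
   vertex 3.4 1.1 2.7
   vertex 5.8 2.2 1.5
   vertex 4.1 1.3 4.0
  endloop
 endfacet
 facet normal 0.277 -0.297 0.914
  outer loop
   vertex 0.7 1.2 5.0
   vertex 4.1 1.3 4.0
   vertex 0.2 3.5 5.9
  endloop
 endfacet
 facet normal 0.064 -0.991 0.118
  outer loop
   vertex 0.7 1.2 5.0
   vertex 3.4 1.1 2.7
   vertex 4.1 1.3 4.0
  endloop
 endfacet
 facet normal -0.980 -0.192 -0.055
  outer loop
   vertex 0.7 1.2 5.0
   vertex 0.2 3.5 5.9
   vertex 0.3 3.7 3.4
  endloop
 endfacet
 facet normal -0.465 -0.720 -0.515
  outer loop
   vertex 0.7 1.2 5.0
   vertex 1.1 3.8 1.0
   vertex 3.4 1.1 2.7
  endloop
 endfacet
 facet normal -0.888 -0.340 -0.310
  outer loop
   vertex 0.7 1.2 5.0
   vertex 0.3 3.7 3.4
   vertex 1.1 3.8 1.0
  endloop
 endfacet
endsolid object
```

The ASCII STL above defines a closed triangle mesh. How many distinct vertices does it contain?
9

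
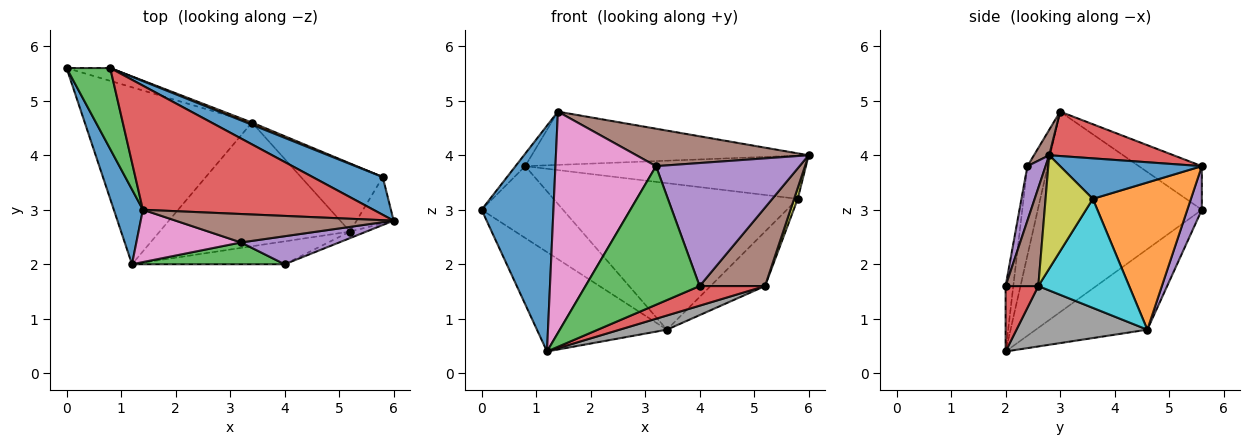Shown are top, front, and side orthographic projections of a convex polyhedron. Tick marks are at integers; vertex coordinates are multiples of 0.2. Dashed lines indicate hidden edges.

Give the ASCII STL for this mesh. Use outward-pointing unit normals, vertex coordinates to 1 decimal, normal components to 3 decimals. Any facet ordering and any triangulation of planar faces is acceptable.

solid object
 facet normal -0.908 -0.398 0.132
  outer loop
   vertex 1.4 3.0 4.8
   vertex 0.0 5.6 3.0
   vertex 1.2 2.0 0.4
  endloop
 endfacet
 facet normal -0.387 0.451 -0.804
  outer loop
   vertex 3.4 4.6 0.8
   vertex 1.2 2.0 0.4
   vertex 0.0 5.6 3.0
  endloop
 endfacet
 facet normal -0.703 0.108 0.703
  outer loop
   vertex 0.8 5.6 3.8
   vertex 0.0 5.6 3.0
   vertex 1.4 3.0 4.8
  endloop
 endfacet
 facet normal 0.174 0.388 0.905
  outer loop
   vertex 0.8 5.6 3.8
   vertex 1.4 3.0 4.8
   vertex 6.0 2.8 4.0
  endloop
 endfacet
 facet normal 0.173 0.970 -0.173
  outer loop
   vertex 0.8 5.6 3.8
   vertex 3.4 4.6 0.8
   vertex 0.0 5.6 3.0
  endloop
 endfacet
 facet normal 0.070 -0.794 0.603
  outer loop
   vertex 3.2 2.4 3.8
   vertex 6.0 2.8 4.0
   vertex 1.4 3.0 4.8
  endloop
 endfacet
 facet normal -0.193 -0.955 0.226
  outer loop
   vertex 3.2 2.4 3.8
   vertex 1.4 3.0 4.8
   vertex 1.2 2.0 0.4
  endloop
 endfacet
 facet normal 0.301 -0.109 -0.948
  outer loop
   vertex 5.2 2.6 1.6
   vertex 1.2 2.0 0.4
   vertex 3.4 4.6 0.8
  endloop
 endfacet
 facet normal 0.948 -0.073 -0.310
  outer loop
   vertex 5.8 3.6 3.2
   vertex 6.0 2.8 4.0
   vertex 5.2 2.6 1.6
  endloop
 endfacet
 facet normal 0.721 0.433 -0.541
  outer loop
   vertex 5.8 3.6 3.2
   vertex 5.2 2.6 1.6
   vertex 3.4 4.6 0.8
  endloop
 endfacet
 facet normal 0.355 0.704 0.615
  outer loop
   vertex 5.8 3.6 3.2
   vertex 0.8 5.6 3.8
   vertex 6.0 2.8 4.0
  endloop
 endfacet
 facet normal 0.373 0.928 0.014
  outer loop
   vertex 5.8 3.6 3.2
   vertex 3.4 4.6 0.8
   vertex 0.8 5.6 3.8
  endloop
 endfacet
 facet normal -0.066 -0.986 0.155
  outer loop
   vertex 4.0 2.0 1.6
   vertex 3.2 2.4 3.8
   vertex 1.2 2.0 0.4
  endloop
 endfacet
 facet normal 0.309 -0.619 -0.722
  outer loop
   vertex 4.0 2.0 1.6
   vertex 1.2 2.0 0.4
   vertex 5.2 2.6 1.6
  endloop
 endfacet
 facet normal 0.122 -0.968 0.220
  outer loop
   vertex 4.0 2.0 1.6
   vertex 6.0 2.8 4.0
   vertex 3.2 2.4 3.8
  endloop
 endfacet
 facet normal 0.446 -0.892 -0.074
  outer loop
   vertex 4.0 2.0 1.6
   vertex 5.2 2.6 1.6
   vertex 6.0 2.8 4.0
  endloop
 endfacet
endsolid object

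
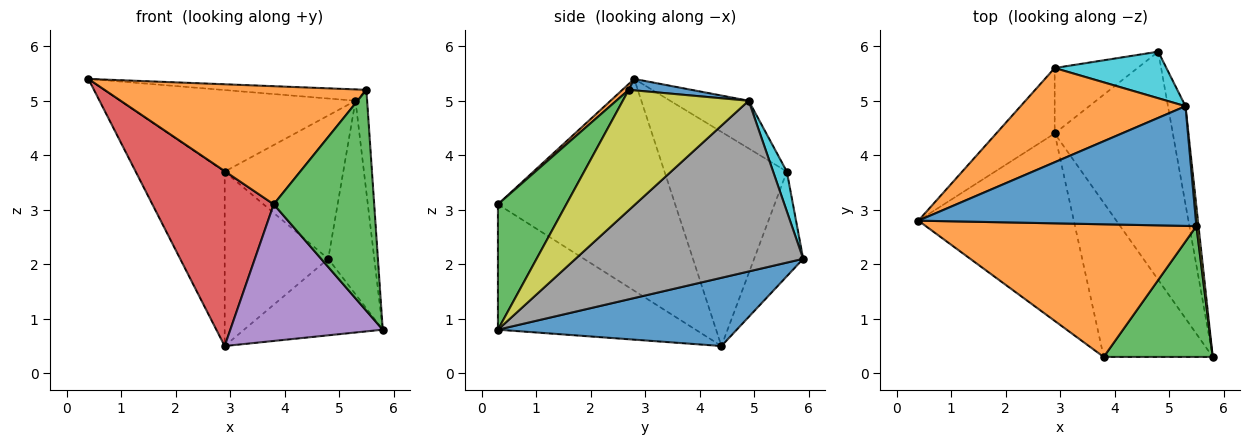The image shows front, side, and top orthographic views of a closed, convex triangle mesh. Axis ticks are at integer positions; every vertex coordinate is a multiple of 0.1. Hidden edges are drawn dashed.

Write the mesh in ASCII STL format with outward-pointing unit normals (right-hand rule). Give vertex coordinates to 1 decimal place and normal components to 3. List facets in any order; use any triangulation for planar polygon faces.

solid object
 facet normal 0.480 0.279 -0.832
  outer loop
   vertex 2.9 4.4 0.5
   vertex 4.8 5.9 2.1
   vertex 5.8 0.3 0.8
  endloop
 endfacet
 facet normal 0.016 -0.665 0.747
  outer loop
   vertex 3.8 0.3 3.1
   vertex 5.5 2.7 5.2
   vertex 0.4 2.8 5.4
  endloop
 endfacet
 facet normal 0.505 -0.743 0.439
  outer loop
   vertex 3.8 0.3 3.1
   vertex 5.8 0.3 0.8
   vertex 5.5 2.7 5.2
  endloop
 endfacet
 facet normal -0.706 -0.483 -0.518
  outer loop
   vertex 3.8 0.3 3.1
   vertex 0.4 2.8 5.4
   vertex 2.9 4.4 0.5
  endloop
 endfacet
 facet normal -0.652 -0.503 -0.567
  outer loop
   vertex 3.8 0.3 3.1
   vertex 2.9 4.4 0.5
   vertex 5.8 0.3 0.8
  endloop
 endfacet
 facet normal -0.790 0.574 -0.215
  outer loop
   vertex 2.9 5.6 3.7
   vertex 2.9 4.4 0.5
   vertex 0.4 2.8 5.4
  endloop
 endfacet
 facet normal -0.405 0.856 -0.321
  outer loop
   vertex 2.9 5.6 3.7
   vertex 4.8 5.9 2.1
   vertex 2.9 4.4 0.5
  endloop
 endfacet
 facet normal 0.975 0.197 -0.100
  outer loop
   vertex 5.3 4.9 5.0
   vertex 5.8 0.3 0.8
   vertex 4.8 5.9 2.1
  endloop
 endfacet
 facet normal 0.996 0.092 0.018
  outer loop
   vertex 5.3 4.9 5.0
   vertex 5.5 2.7 5.2
   vertex 5.8 0.3 0.8
  endloop
 endfacet
 facet normal 0.109 0.945 0.307
  outer loop
   vertex 5.3 4.9 5.0
   vertex 4.8 5.9 2.1
   vertex 2.9 5.6 3.7
  endloop
 endfacet
 facet normal 0.041 0.094 0.995
  outer loop
   vertex 5.3 4.9 5.0
   vertex 0.4 2.8 5.4
   vertex 5.5 2.7 5.2
  endloop
 endfacet
 facet normal -0.214 0.639 0.739
  outer loop
   vertex 5.3 4.9 5.0
   vertex 2.9 5.6 3.7
   vertex 0.4 2.8 5.4
  endloop
 endfacet
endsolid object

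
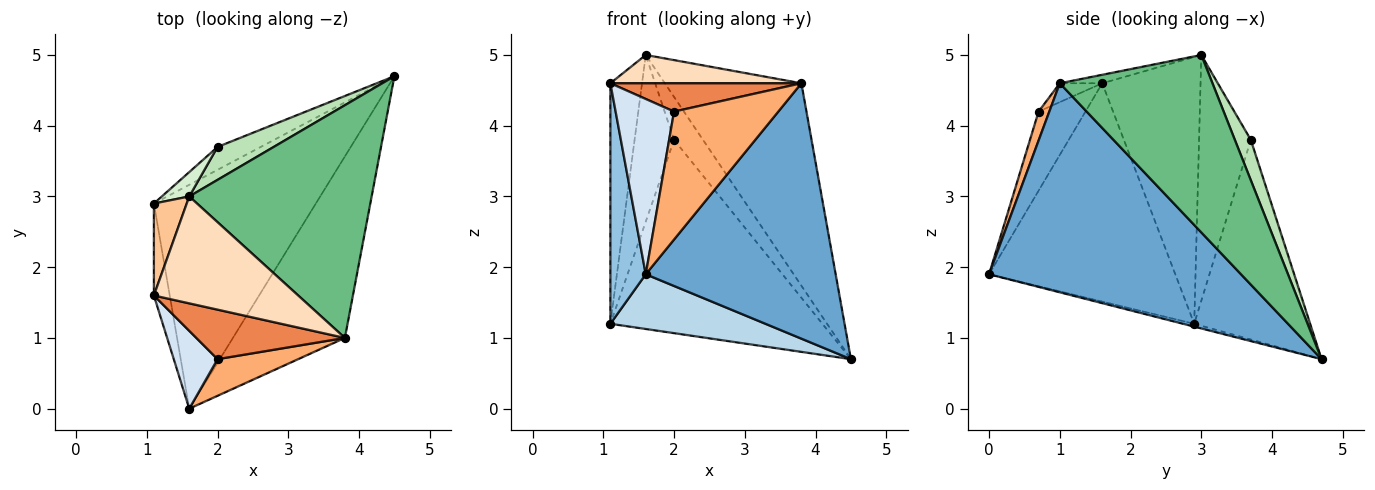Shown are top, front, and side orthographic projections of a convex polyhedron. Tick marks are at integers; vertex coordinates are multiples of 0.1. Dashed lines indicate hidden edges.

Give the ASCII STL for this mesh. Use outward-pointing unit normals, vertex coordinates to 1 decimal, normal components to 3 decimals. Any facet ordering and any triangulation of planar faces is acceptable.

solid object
 facet normal 0.734 -0.553 -0.393
  outer loop
   vertex 3.8 1.0 4.6
   vertex 1.6 0.0 1.9
   vertex 4.5 4.7 0.7
  endloop
 endfacet
 facet normal -0.980 -0.186 -0.071
  outer loop
   vertex 1.1 2.9 1.2
   vertex 1.6 0.0 1.9
   vertex 1.1 1.6 4.6
  endloop
 endfacet
 facet normal -0.017 -0.237 -0.971
  outer loop
   vertex 1.1 2.9 1.2
   vertex 4.5 4.7 0.7
   vertex 1.6 0.0 1.9
  endloop
 endfacet
 facet normal -0.592 -0.737 0.327
  outer loop
   vertex 2.0 0.7 4.2
   vertex 1.1 1.6 4.6
   vertex 1.6 0.0 1.9
  endloop
 endfacet
 facet normal -0.110 -0.493 0.863
  outer loop
   vertex 2.0 0.7 4.2
   vertex 3.8 1.0 4.6
   vertex 1.1 1.6 4.6
  endloop
 endfacet
 facet normal 0.099 -0.957 0.274
  outer loop
   vertex 2.0 0.7 4.2
   vertex 1.6 0.0 1.9
   vertex 3.8 1.0 4.6
  endloop
 endfacet
 facet normal -0.945 0.304 0.116
  outer loop
   vertex 1.6 3.0 5.0
   vertex 1.1 2.9 1.2
   vertex 1.1 1.6 4.6
  endloop
 endfacet
 facet normal -0.057 -0.255 0.965
  outer loop
   vertex 1.6 3.0 5.0
   vertex 1.1 1.6 4.6
   vertex 3.8 1.0 4.6
  endloop
 endfacet
 facet normal 0.592 0.529 0.608
  outer loop
   vertex 1.6 3.0 5.0
   vertex 3.8 1.0 4.6
   vertex 4.5 4.7 0.7
  endloop
 endfacet
 facet normal -0.477 0.873 -0.103
  outer loop
   vertex 2.0 3.7 3.8
   vertex 4.5 4.7 0.7
   vertex 1.1 2.9 1.2
  endloop
 endfacet
 facet normal 0.401 0.727 0.558
  outer loop
   vertex 2.0 3.7 3.8
   vertex 1.6 3.0 5.0
   vertex 4.5 4.7 0.7
  endloop
 endfacet
 facet normal -0.792 0.604 0.088
  outer loop
   vertex 2.0 3.7 3.8
   vertex 1.1 2.9 1.2
   vertex 1.6 3.0 5.0
  endloop
 endfacet
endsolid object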